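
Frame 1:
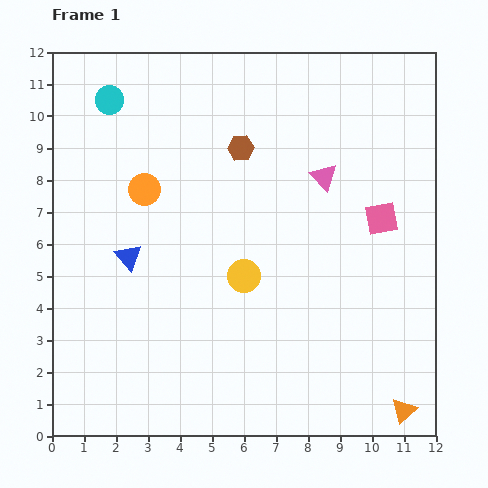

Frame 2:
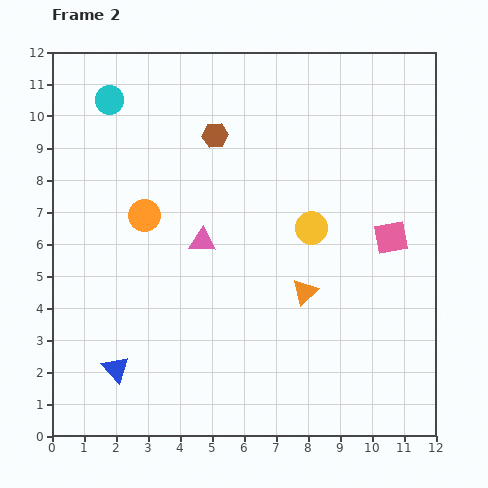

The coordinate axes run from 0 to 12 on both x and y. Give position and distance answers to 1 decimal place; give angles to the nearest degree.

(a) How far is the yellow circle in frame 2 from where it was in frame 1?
2.6

The yellow circle moved from (6.0, 5.0) to (8.1, 6.5), a distance of √(2.1² + 1.5²) ≈ 2.6.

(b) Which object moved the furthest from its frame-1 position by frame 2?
the orange triangle

(moved 4.8; next 4.3)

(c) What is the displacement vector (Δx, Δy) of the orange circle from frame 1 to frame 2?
(0.0, -0.8)

The orange circle was at (2.9, 7.7) in frame 1 and (2.9, 6.9) in frame 2.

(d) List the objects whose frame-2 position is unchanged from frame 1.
the cyan circle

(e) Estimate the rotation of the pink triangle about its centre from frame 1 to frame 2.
44° counter-clockwise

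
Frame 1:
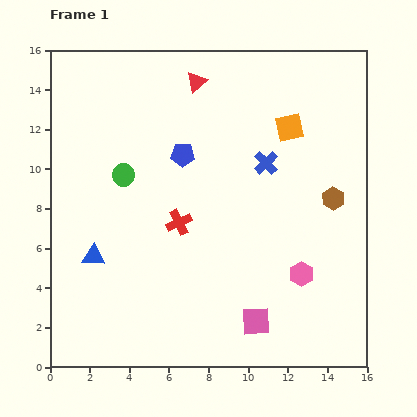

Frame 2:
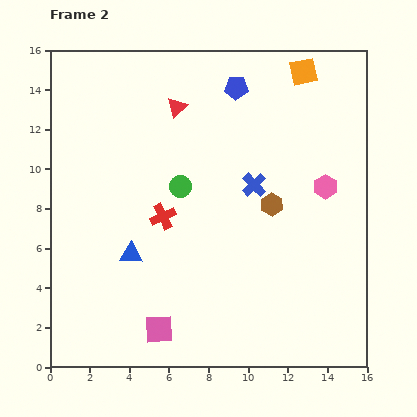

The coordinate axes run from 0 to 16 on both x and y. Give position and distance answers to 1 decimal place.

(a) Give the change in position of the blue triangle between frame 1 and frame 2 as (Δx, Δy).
(1.9, 0.1)

The blue triangle was at (2.2, 5.6) in frame 1 and (4.1, 5.7) in frame 2.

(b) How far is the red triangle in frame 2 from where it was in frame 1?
1.6

The red triangle moved from (7.4, 14.4) to (6.4, 13.1), a distance of √(1.0² + 1.3²) ≈ 1.6.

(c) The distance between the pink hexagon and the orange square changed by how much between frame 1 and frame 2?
-1.5

Distance in frame 1: 7.4. Distance in frame 2: 5.9.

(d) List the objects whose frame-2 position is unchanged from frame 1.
none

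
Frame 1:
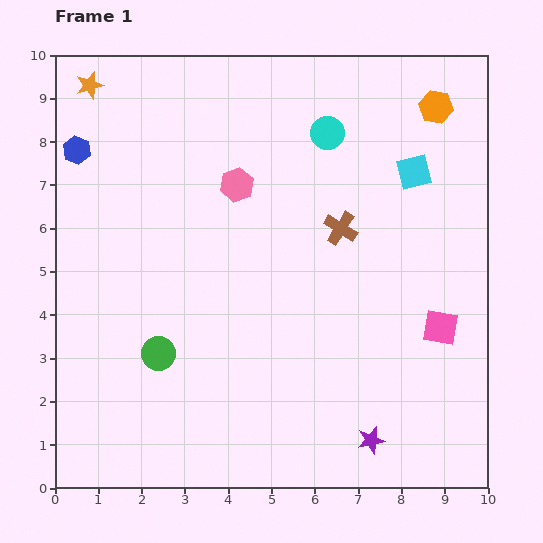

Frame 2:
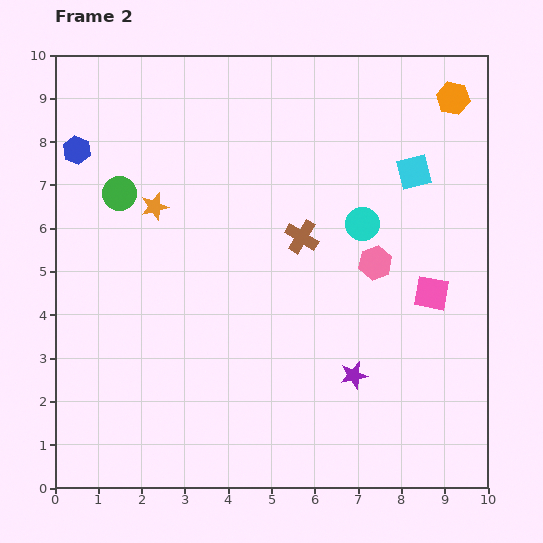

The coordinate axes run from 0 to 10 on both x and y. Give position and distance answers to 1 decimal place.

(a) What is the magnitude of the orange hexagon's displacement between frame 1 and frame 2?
0.4

The orange hexagon moved from (8.8, 8.8) to (9.2, 9.0), a distance of √(0.4² + 0.2²) ≈ 0.4.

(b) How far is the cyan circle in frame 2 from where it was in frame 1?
2.2

The cyan circle moved from (6.3, 8.2) to (7.1, 6.1), a distance of √(0.8² + 2.1²) ≈ 2.2.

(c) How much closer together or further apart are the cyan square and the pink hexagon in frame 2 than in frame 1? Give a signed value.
-1.8

Distance in frame 1: 4.1. Distance in frame 2: 2.3.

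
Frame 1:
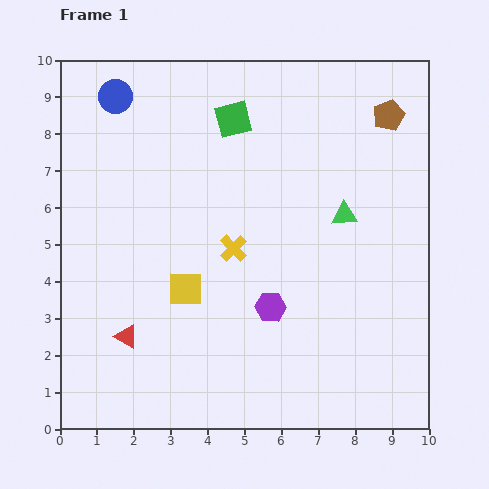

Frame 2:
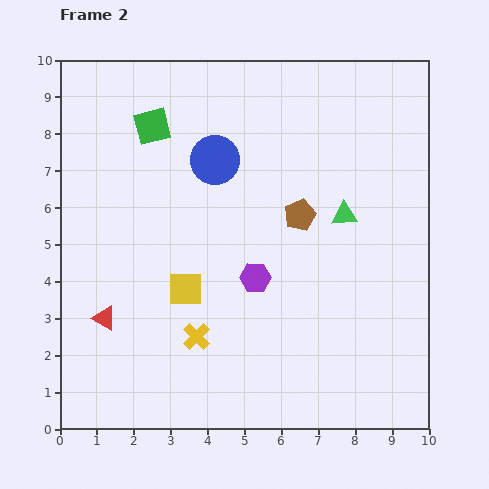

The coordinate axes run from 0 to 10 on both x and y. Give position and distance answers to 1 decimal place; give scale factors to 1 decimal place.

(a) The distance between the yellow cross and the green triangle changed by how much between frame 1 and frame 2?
+2.1

Distance in frame 1: 3.1. Distance in frame 2: 5.2.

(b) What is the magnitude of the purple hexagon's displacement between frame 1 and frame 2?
0.9

The purple hexagon moved from (5.7, 3.3) to (5.3, 4.1), a distance of √(0.4² + 0.8²) ≈ 0.9.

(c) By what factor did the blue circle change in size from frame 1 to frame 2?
1.4×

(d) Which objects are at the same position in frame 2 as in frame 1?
the green triangle, the yellow square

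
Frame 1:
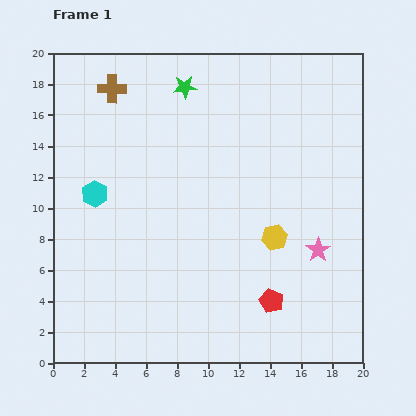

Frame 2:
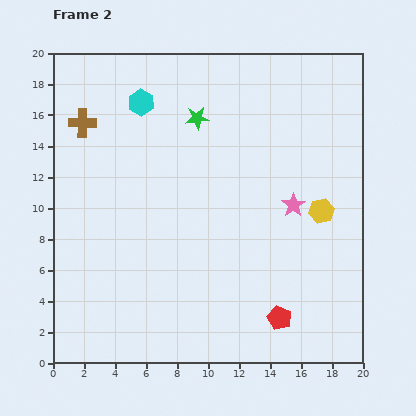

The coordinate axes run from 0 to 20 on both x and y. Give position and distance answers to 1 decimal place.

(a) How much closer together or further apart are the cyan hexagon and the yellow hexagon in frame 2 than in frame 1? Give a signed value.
+1.6

Distance in frame 1: 11.9. Distance in frame 2: 13.5.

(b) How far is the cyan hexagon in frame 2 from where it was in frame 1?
6.6

The cyan hexagon moved from (2.7, 10.9) to (5.7, 16.8), a distance of √(3.0² + 5.9²) ≈ 6.6.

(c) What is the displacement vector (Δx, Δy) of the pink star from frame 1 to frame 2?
(-1.6, 2.9)

The pink star was at (17.1, 7.3) in frame 1 and (15.5, 10.2) in frame 2.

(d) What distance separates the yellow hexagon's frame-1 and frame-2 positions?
3.4

The yellow hexagon moved from (14.3, 8.1) to (17.3, 9.8), a distance of √(3.0² + 1.7²) ≈ 3.4.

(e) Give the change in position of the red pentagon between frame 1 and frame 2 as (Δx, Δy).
(0.5, -1.1)

The red pentagon was at (14.1, 4.0) in frame 1 and (14.6, 2.9) in frame 2.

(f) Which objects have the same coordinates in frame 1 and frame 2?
none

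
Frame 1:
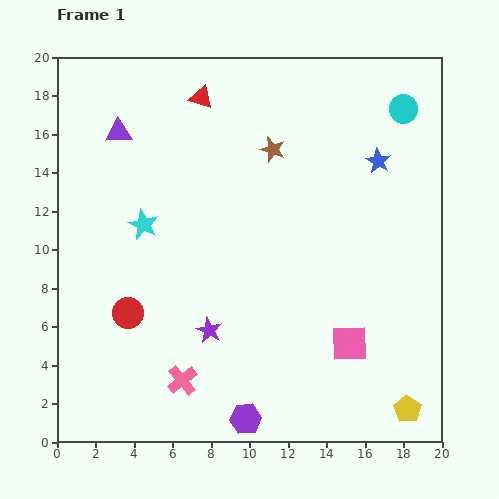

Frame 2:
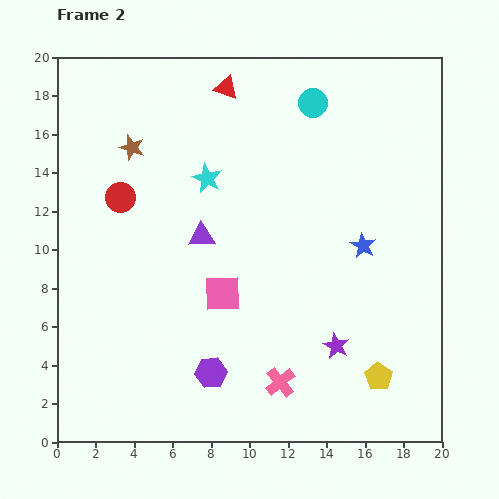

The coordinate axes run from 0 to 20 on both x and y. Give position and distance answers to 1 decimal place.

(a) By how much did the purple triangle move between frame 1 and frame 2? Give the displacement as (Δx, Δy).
(4.3, -5.4)

The purple triangle was at (3.2, 16.1) in frame 1 and (7.5, 10.7) in frame 2.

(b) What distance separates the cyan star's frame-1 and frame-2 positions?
4.1

The cyan star moved from (4.5, 11.3) to (7.8, 13.7), a distance of √(3.3² + 2.4²) ≈ 4.1.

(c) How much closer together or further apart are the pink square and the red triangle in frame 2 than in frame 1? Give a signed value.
-4.2

Distance in frame 1: 14.9. Distance in frame 2: 10.7.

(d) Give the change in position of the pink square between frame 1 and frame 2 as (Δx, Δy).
(-6.6, 2.6)

The pink square was at (15.2, 5.1) in frame 1 and (8.6, 7.7) in frame 2.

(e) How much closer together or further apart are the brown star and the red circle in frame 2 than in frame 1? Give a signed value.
-8.6

Distance in frame 1: 11.3. Distance in frame 2: 2.7.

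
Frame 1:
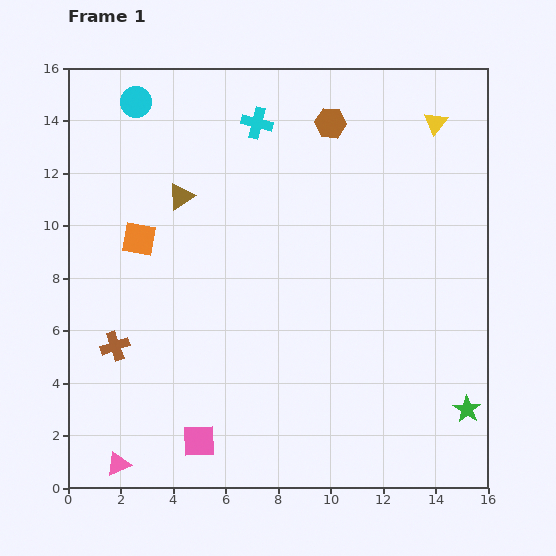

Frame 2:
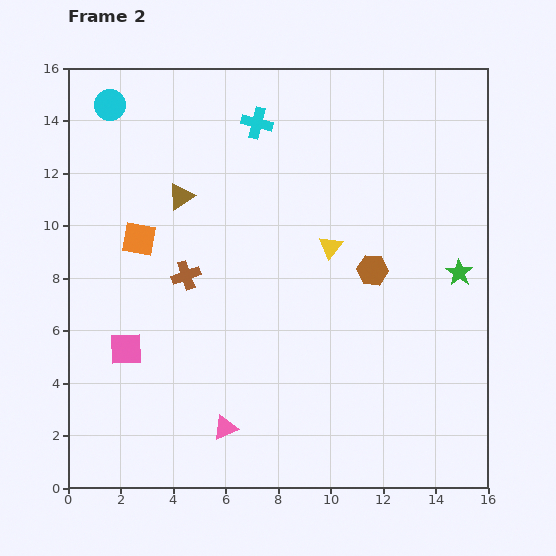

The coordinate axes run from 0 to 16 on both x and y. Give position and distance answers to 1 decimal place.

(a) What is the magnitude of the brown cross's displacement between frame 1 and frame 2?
3.8

The brown cross moved from (1.8, 5.4) to (4.5, 8.1), a distance of √(2.7² + 2.7²) ≈ 3.8.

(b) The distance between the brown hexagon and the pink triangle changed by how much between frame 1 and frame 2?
-7.1

Distance in frame 1: 15.3. Distance in frame 2: 8.2.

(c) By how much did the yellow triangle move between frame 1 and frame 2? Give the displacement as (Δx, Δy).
(-4.0, -4.7)

The yellow triangle was at (14.0, 13.9) in frame 1 and (10.0, 9.2) in frame 2.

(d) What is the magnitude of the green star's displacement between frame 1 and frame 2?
5.2

The green star moved from (15.2, 3.0) to (14.9, 8.2), a distance of √(0.3² + 5.2²) ≈ 5.2.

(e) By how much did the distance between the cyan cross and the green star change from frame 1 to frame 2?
-3.9

Distance in frame 1: 13.5. Distance in frame 2: 9.6.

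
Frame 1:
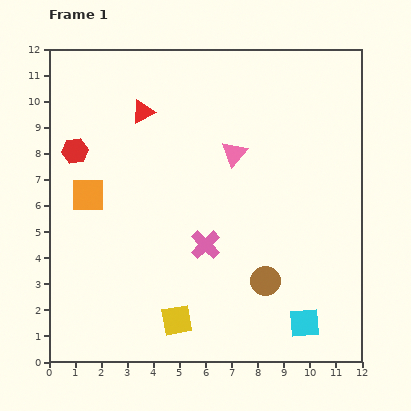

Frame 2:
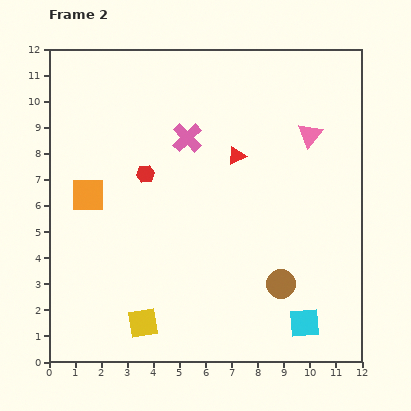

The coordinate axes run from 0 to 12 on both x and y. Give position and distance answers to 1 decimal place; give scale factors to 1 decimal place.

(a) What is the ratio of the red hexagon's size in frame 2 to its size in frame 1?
0.7×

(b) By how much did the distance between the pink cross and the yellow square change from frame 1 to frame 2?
+4.2

Distance in frame 1: 3.1. Distance in frame 2: 7.3.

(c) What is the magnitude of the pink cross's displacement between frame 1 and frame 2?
4.2

The pink cross moved from (6.0, 4.5) to (5.3, 8.6), a distance of √(0.7² + 4.1²) ≈ 4.2.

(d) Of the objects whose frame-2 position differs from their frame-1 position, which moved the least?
the brown circle

(moved 0.6)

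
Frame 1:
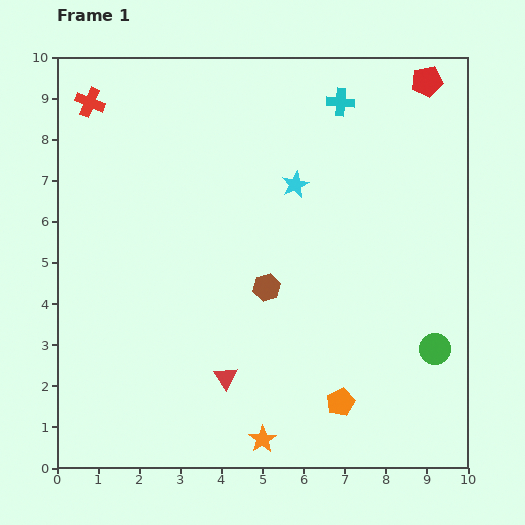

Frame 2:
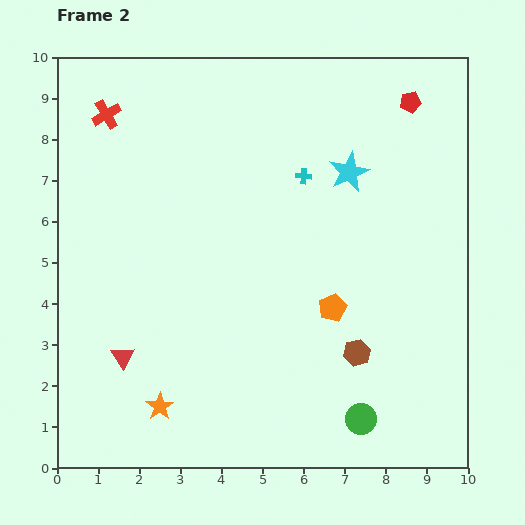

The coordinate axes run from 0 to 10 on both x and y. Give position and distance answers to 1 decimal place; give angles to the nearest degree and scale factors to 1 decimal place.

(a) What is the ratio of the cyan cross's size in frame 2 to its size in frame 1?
0.6×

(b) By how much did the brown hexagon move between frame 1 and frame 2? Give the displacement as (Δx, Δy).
(2.2, -1.6)

The brown hexagon was at (5.1, 4.4) in frame 1 and (7.3, 2.8) in frame 2.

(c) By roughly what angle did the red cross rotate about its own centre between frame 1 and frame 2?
37° clockwise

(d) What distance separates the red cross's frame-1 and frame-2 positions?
0.5

The red cross moved from (0.8, 8.9) to (1.2, 8.6), a distance of √(0.4² + 0.3²) ≈ 0.5.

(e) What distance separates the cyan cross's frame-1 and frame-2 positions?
2.0

The cyan cross moved from (6.9, 8.9) to (6.0, 7.1), a distance of √(0.9² + 1.8²) ≈ 2.0.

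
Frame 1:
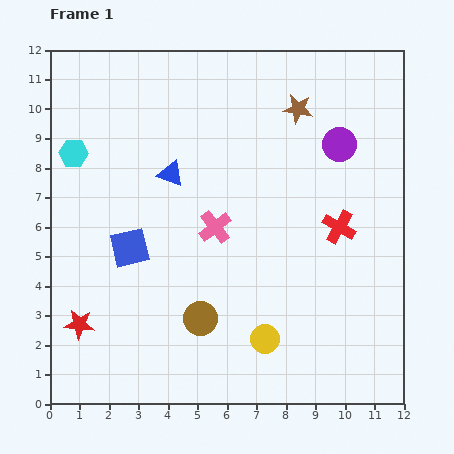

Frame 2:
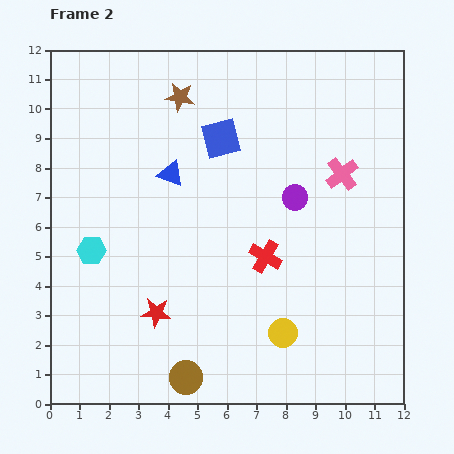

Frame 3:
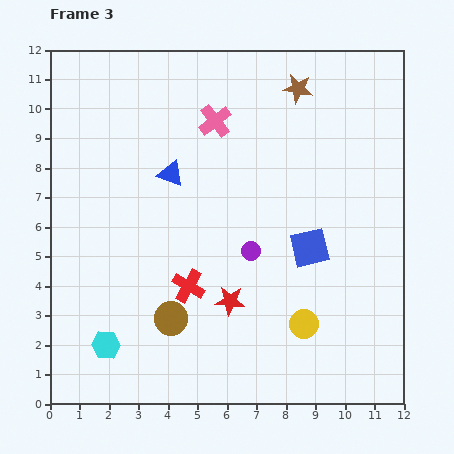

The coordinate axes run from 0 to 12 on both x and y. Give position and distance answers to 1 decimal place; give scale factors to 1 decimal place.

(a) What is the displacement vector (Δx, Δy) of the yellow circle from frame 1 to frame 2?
(0.6, 0.2)

The yellow circle was at (7.3, 2.2) in frame 1 and (7.9, 2.4) in frame 2.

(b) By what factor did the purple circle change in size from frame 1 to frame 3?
0.6×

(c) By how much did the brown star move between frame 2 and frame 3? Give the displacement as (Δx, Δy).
(4.0, 0.3)

The brown star was at (4.4, 10.4) in frame 2 and (8.4, 10.7) in frame 3.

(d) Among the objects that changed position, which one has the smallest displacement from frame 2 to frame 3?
the yellow circle

(moved 0.8)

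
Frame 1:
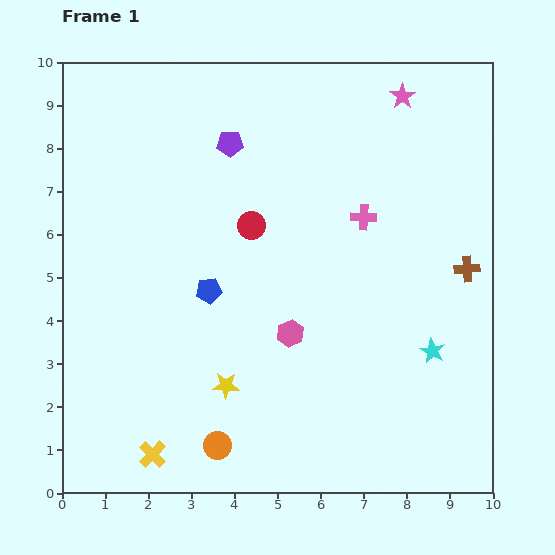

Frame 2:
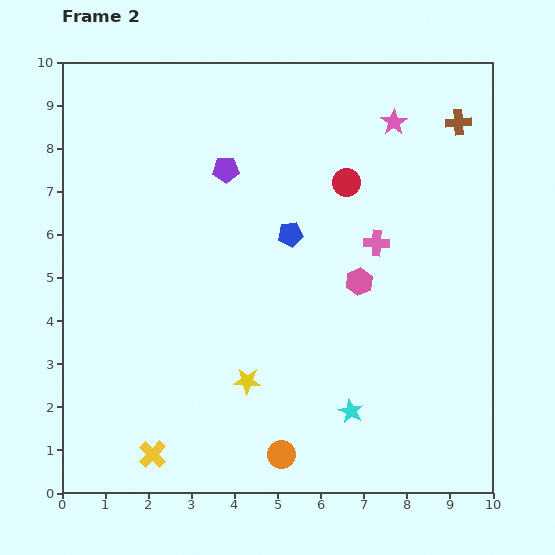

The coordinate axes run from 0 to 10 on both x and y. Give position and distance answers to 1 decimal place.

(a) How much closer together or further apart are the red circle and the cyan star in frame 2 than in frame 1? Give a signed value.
+0.2

Distance in frame 1: 5.1. Distance in frame 2: 5.3.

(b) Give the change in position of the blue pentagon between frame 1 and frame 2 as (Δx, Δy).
(1.9, 1.3)

The blue pentagon was at (3.4, 4.7) in frame 1 and (5.3, 6.0) in frame 2.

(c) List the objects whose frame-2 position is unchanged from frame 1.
the yellow cross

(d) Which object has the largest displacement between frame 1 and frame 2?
the brown cross

(moved 3.4; next 2.4)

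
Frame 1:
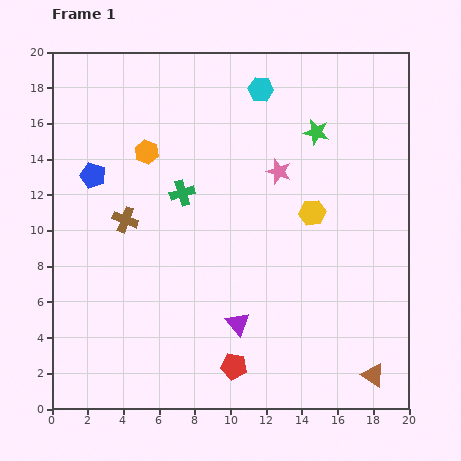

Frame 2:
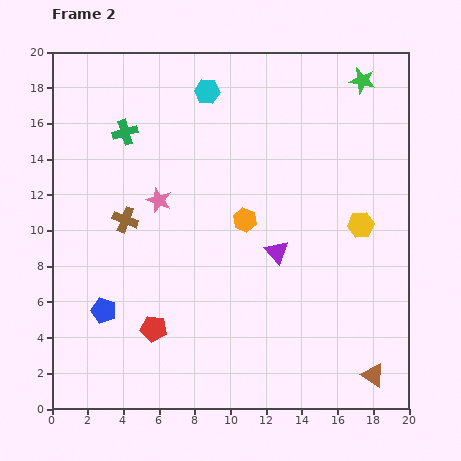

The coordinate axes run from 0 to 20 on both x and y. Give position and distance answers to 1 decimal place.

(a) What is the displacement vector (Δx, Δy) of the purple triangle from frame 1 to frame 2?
(2.2, 4.0)

The purple triangle was at (10.4, 4.8) in frame 1 and (12.6, 8.8) in frame 2.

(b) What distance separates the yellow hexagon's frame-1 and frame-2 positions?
2.8

The yellow hexagon moved from (14.6, 11.0) to (17.3, 10.3), a distance of √(2.7² + 0.7²) ≈ 2.8.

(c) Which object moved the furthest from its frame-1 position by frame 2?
the blue pentagon

(moved 7.6; next 6.9)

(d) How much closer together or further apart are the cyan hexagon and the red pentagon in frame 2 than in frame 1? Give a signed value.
-2.0

Distance in frame 1: 15.6. Distance in frame 2: 13.6.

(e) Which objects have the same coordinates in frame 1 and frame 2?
the brown cross, the brown triangle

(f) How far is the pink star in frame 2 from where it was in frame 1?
6.9

The pink star moved from (12.7, 13.3) to (6.0, 11.7), a distance of √(6.7² + 1.6²) ≈ 6.9.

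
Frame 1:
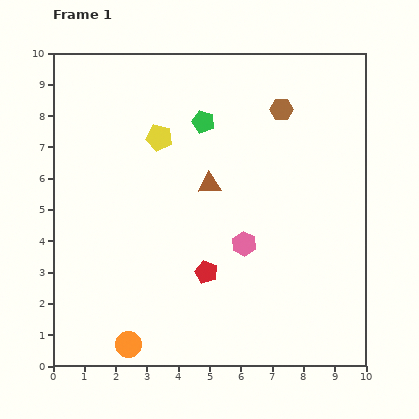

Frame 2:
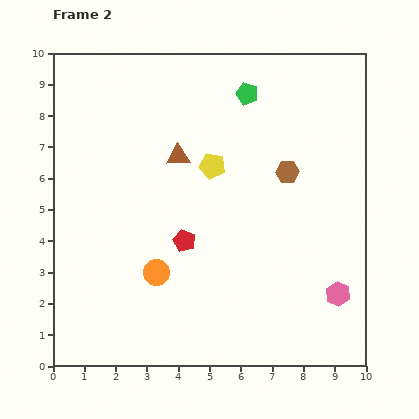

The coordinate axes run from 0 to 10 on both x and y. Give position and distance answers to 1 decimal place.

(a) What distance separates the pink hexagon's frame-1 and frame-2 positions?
3.4

The pink hexagon moved from (6.1, 3.9) to (9.1, 2.3), a distance of √(3.0² + 1.6²) ≈ 3.4.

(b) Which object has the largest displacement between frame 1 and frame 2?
the pink hexagon

(moved 3.4; next 2.5)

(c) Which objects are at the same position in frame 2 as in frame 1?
none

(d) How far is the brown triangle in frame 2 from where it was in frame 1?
1.3

The brown triangle moved from (5.0, 5.8) to (4.0, 6.7), a distance of √(1.0² + 0.9²) ≈ 1.3.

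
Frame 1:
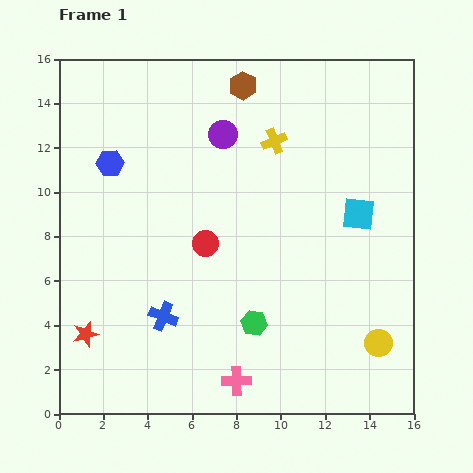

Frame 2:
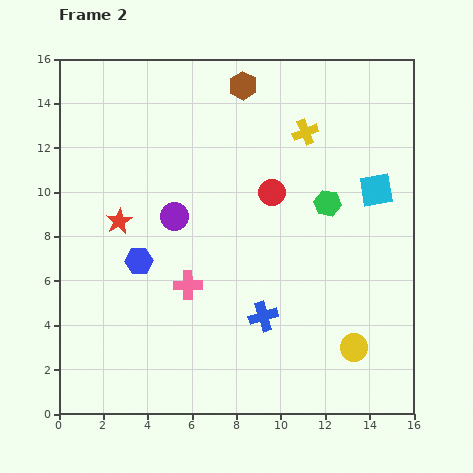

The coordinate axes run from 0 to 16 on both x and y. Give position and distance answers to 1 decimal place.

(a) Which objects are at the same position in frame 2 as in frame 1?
the brown hexagon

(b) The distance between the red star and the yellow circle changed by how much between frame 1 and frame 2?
-1.2

Distance in frame 1: 13.2. Distance in frame 2: 12.0.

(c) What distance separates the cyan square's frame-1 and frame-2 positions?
1.4

The cyan square moved from (13.5, 9.0) to (14.3, 10.1), a distance of √(0.8² + 1.1²) ≈ 1.4.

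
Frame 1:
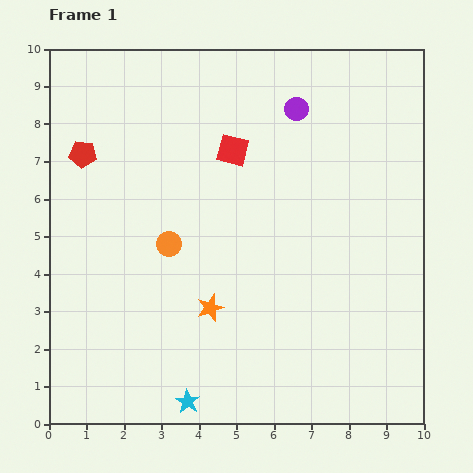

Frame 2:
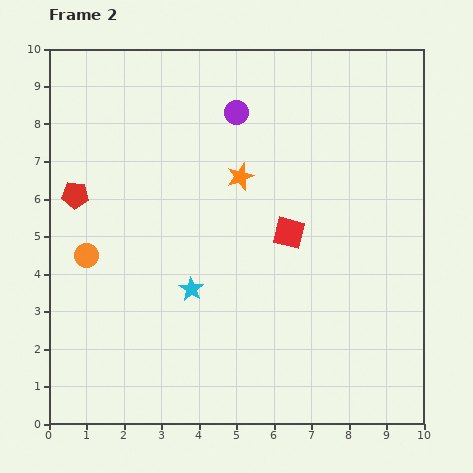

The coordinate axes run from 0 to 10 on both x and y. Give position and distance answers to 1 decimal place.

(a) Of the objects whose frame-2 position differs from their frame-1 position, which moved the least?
the red pentagon

(moved 1.1)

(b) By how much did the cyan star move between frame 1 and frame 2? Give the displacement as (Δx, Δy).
(0.1, 3.0)

The cyan star was at (3.7, 0.6) in frame 1 and (3.8, 3.6) in frame 2.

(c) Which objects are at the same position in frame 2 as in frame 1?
none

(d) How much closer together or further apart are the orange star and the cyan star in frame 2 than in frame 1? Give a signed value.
+0.7

Distance in frame 1: 2.6. Distance in frame 2: 3.3.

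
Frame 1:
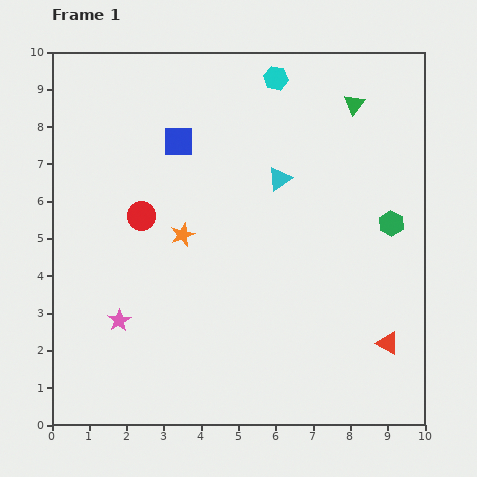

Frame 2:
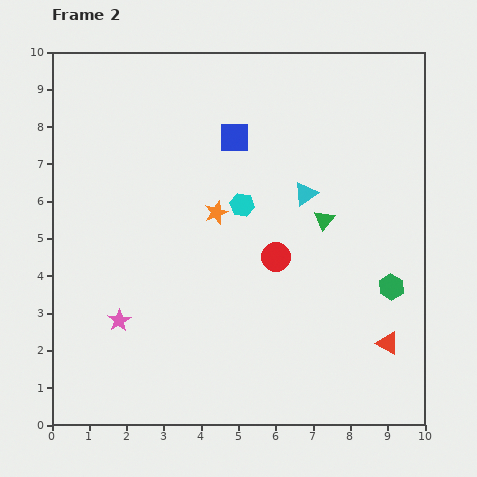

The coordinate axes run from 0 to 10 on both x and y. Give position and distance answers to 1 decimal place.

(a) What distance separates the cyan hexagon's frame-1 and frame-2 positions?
3.5

The cyan hexagon moved from (6.0, 9.3) to (5.1, 5.9), a distance of √(0.9² + 3.4²) ≈ 3.5.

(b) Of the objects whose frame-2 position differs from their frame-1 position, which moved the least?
the cyan triangle

(moved 0.8)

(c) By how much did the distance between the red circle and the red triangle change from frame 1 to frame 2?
-3.6

Distance in frame 1: 7.4. Distance in frame 2: 3.8.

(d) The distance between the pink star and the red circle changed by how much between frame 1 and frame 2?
+1.6

Distance in frame 1: 2.9. Distance in frame 2: 4.5.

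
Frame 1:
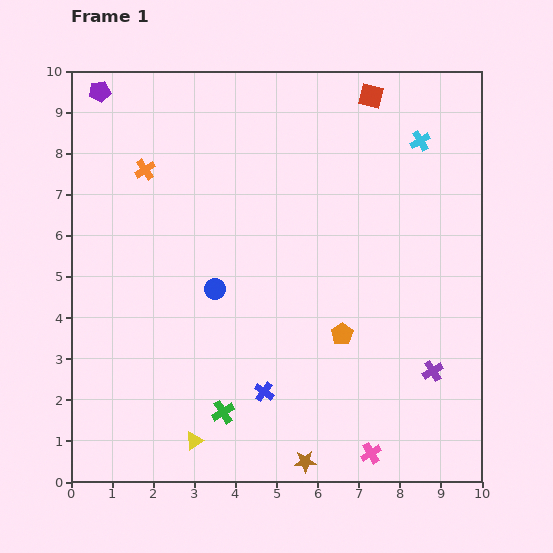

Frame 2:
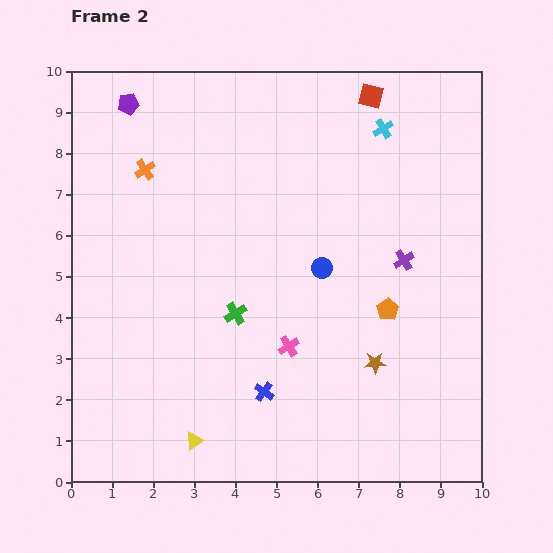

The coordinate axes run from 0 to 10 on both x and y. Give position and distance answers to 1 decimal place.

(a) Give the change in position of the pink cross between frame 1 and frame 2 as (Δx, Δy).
(-2.0, 2.6)

The pink cross was at (7.3, 0.7) in frame 1 and (5.3, 3.3) in frame 2.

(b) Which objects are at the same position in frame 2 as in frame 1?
the yellow triangle, the orange cross, the blue cross, the red square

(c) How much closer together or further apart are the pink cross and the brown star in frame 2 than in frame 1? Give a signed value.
+0.5

Distance in frame 1: 1.6. Distance in frame 2: 2.1.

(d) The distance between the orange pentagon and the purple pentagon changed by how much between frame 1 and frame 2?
-0.3

Distance in frame 1: 8.3. Distance in frame 2: 8.0.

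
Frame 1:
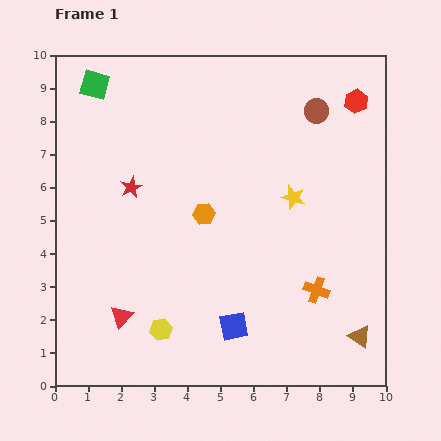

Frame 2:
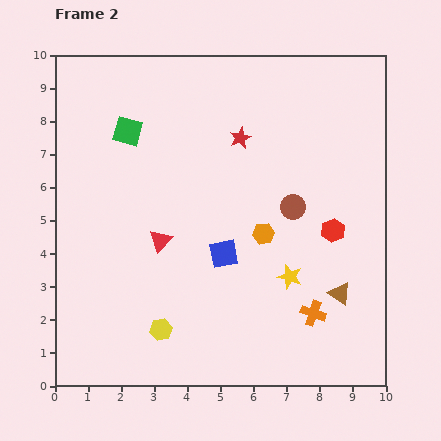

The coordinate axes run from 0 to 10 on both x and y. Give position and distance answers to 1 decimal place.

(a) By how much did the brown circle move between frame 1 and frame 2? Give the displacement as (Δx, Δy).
(-0.7, -2.9)

The brown circle was at (7.9, 8.3) in frame 1 and (7.2, 5.4) in frame 2.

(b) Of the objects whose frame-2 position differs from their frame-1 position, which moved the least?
the orange cross

(moved 0.7)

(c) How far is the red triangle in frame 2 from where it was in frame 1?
2.6

The red triangle moved from (2.0, 2.1) to (3.2, 4.4), a distance of √(1.2² + 2.3²) ≈ 2.6.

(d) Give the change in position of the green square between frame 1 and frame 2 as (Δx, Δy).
(1.0, -1.4)

The green square was at (1.2, 9.1) in frame 1 and (2.2, 7.7) in frame 2.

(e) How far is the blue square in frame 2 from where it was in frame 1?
2.2

The blue square moved from (5.4, 1.8) to (5.1, 4.0), a distance of √(0.3² + 2.2²) ≈ 2.2.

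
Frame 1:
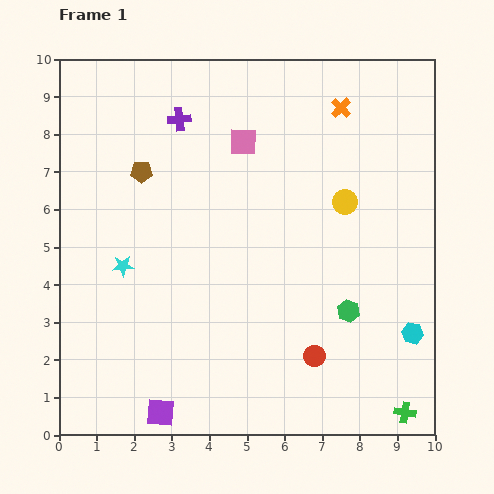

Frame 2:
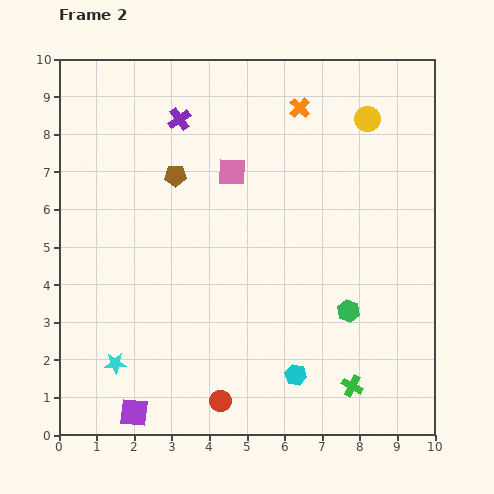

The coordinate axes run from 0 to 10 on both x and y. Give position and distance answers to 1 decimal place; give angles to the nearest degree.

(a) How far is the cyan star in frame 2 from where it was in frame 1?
2.6

The cyan star moved from (1.7, 4.5) to (1.5, 1.9), a distance of √(0.2² + 2.6²) ≈ 2.6.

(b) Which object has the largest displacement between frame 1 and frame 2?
the cyan hexagon

(moved 3.3; next 2.8)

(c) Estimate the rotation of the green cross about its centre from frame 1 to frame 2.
18° clockwise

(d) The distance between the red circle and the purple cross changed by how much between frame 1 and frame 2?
+0.3

Distance in frame 1: 7.3. Distance in frame 2: 7.6.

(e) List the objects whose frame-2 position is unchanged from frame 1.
the purple cross, the green hexagon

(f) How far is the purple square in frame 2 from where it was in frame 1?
0.7

The purple square moved from (2.7, 0.6) to (2.0, 0.6), a distance of √(0.7² + 0.0²) ≈ 0.7.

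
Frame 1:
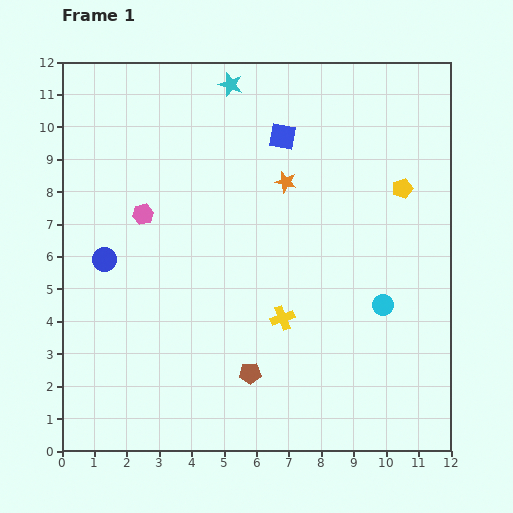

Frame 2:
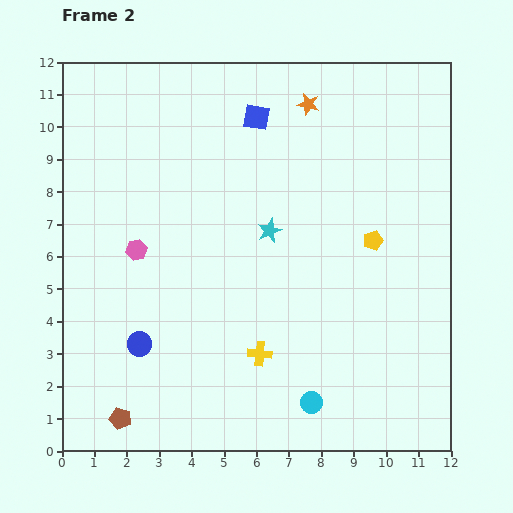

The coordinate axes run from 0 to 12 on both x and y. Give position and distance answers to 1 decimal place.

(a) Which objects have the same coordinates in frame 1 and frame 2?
none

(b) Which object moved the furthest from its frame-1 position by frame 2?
the cyan star

(moved 4.7; next 4.2)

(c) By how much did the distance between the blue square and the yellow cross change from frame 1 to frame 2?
+1.7

Distance in frame 1: 5.6. Distance in frame 2: 7.3.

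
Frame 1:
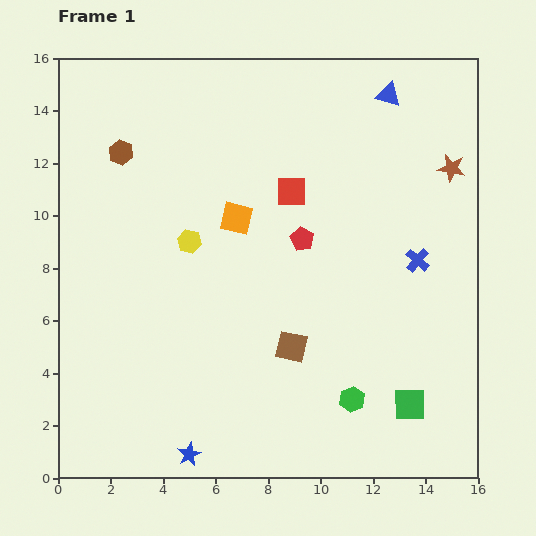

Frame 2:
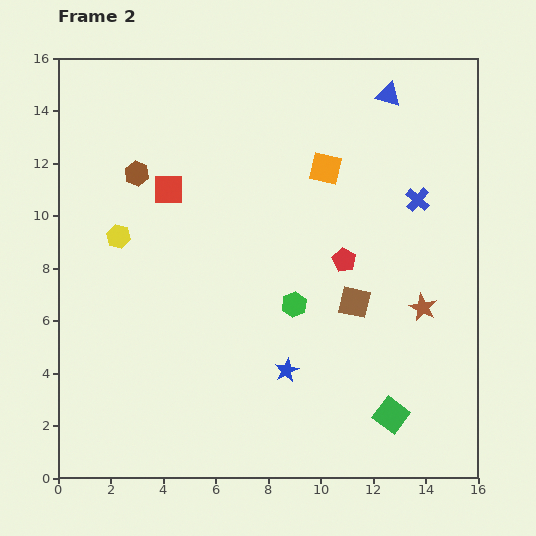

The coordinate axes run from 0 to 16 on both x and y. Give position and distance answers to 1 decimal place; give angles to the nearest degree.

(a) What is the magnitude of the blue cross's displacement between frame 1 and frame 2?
2.3

The blue cross moved from (13.7, 8.3) to (13.7, 10.6), a distance of √(0.0² + 2.3²) ≈ 2.3.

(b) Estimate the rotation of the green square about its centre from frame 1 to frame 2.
38° clockwise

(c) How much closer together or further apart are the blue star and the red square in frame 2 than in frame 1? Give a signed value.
-2.5

Distance in frame 1: 10.7. Distance in frame 2: 8.2.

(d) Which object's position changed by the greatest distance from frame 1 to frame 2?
the brown star

(moved 5.4; next 4.9)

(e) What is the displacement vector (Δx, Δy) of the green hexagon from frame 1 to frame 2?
(-2.2, 3.6)

The green hexagon was at (11.2, 3.0) in frame 1 and (9.0, 6.6) in frame 2.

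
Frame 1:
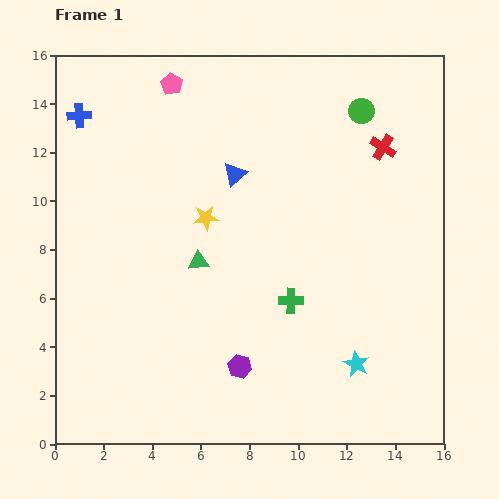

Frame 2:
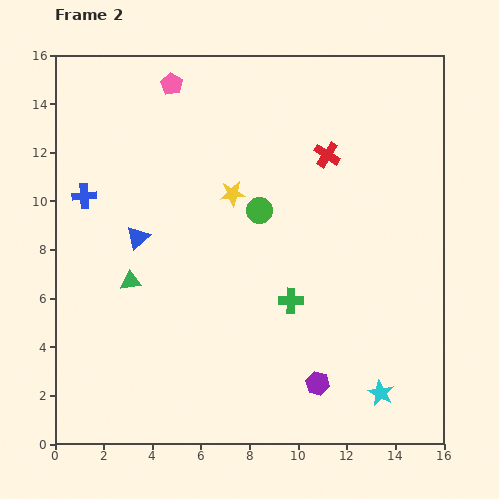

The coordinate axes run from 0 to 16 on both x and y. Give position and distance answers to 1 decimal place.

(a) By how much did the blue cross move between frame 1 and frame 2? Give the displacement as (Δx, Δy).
(0.2, -3.3)

The blue cross was at (1.0, 13.5) in frame 1 and (1.2, 10.2) in frame 2.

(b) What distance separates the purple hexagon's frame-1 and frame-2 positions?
3.3

The purple hexagon moved from (7.6, 3.2) to (10.8, 2.5), a distance of √(3.2² + 0.7²) ≈ 3.3.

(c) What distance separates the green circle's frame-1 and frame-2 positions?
5.9

The green circle moved from (12.6, 13.7) to (8.4, 9.6), a distance of √(4.2² + 4.1²) ≈ 5.9.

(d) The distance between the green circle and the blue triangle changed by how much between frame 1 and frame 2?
-0.7

Distance in frame 1: 5.8. Distance in frame 2: 5.1.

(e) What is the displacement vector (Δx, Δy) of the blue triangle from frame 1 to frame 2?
(-4.0, -2.6)

The blue triangle was at (7.4, 11.1) in frame 1 and (3.4, 8.5) in frame 2.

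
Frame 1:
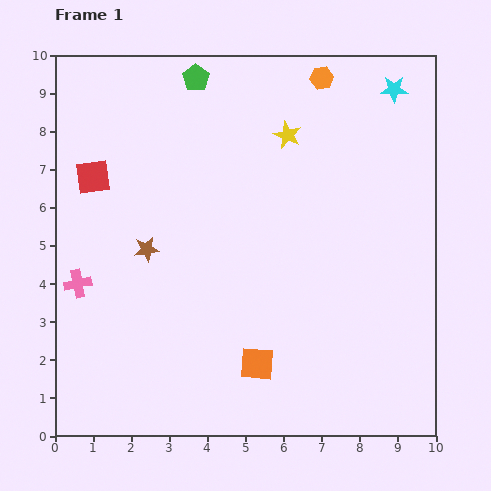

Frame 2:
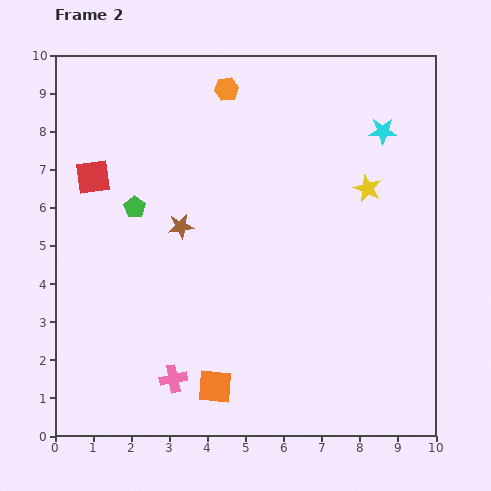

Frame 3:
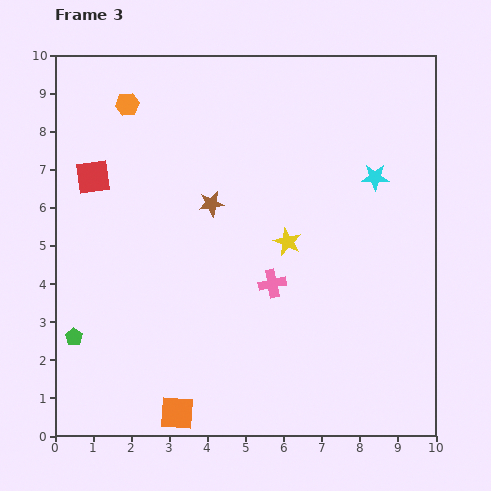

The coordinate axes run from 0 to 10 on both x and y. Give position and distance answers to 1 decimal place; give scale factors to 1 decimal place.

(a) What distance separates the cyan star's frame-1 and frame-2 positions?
1.1

The cyan star moved from (8.9, 9.1) to (8.6, 8.0), a distance of √(0.3² + 1.1²) ≈ 1.1.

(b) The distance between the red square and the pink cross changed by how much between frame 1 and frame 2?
+2.9

Distance in frame 1: 2.8. Distance in frame 2: 5.7.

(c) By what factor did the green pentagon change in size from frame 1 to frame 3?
0.7×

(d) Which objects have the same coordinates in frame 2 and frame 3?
the red square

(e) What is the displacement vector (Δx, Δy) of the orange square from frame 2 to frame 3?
(-1.0, -0.7)

The orange square was at (4.2, 1.3) in frame 2 and (3.2, 0.6) in frame 3.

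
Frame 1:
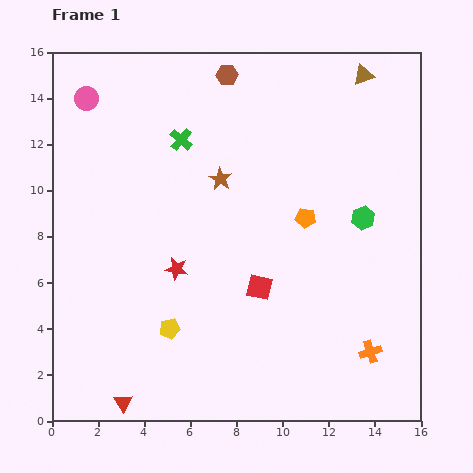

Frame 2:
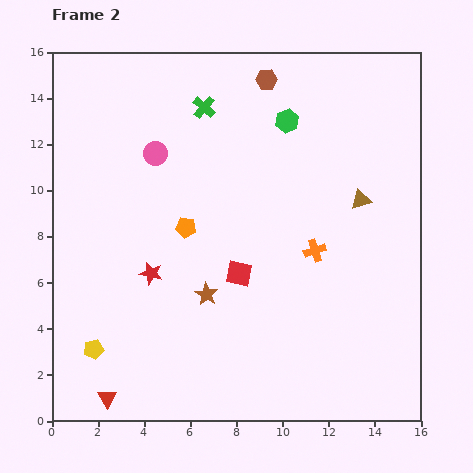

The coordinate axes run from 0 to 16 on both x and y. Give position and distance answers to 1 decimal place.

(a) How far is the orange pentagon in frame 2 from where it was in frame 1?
5.2

The orange pentagon moved from (11.0, 8.8) to (5.8, 8.4), a distance of √(5.2² + 0.4²) ≈ 5.2.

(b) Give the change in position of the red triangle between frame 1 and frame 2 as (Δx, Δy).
(-0.7, 0.2)

The red triangle was at (3.1, 0.8) in frame 1 and (2.4, 1.0) in frame 2.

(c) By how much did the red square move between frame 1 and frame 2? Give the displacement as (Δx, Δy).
(-0.9, 0.6)

The red square was at (9.0, 5.8) in frame 1 and (8.1, 6.4) in frame 2.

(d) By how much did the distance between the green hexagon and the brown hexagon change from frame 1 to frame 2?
-6.6

Distance in frame 1: 8.6. Distance in frame 2: 2.0.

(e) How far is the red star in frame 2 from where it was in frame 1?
1.1

The red star moved from (5.4, 6.6) to (4.3, 6.4), a distance of √(1.1² + 0.2²) ≈ 1.1.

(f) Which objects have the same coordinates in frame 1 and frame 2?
none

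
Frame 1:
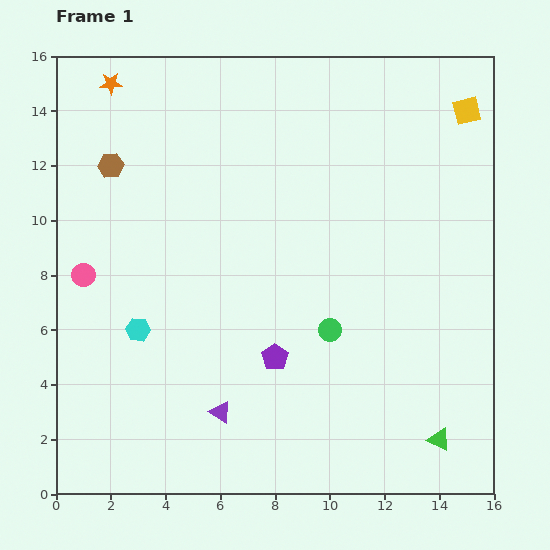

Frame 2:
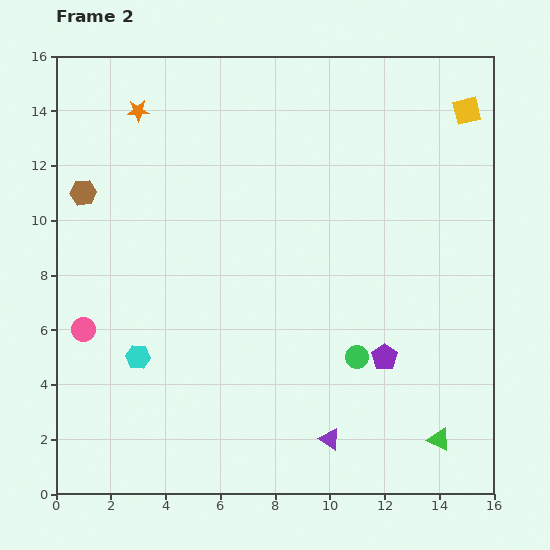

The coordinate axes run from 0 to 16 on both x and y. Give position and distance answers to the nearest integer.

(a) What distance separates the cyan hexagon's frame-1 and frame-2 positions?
1

The cyan hexagon moved from (3, 6) to (3, 5), a distance of √(0² + 1²) ≈ 1.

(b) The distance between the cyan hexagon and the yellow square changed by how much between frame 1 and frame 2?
+1

Distance in frame 1: 14. Distance in frame 2: 15.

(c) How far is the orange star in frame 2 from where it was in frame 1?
1

The orange star moved from (2, 15) to (3, 14), a distance of √(1² + 1²) ≈ 1.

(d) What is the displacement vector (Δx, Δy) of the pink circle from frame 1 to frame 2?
(0, -2)

The pink circle was at (1, 8) in frame 1 and (1, 6) in frame 2.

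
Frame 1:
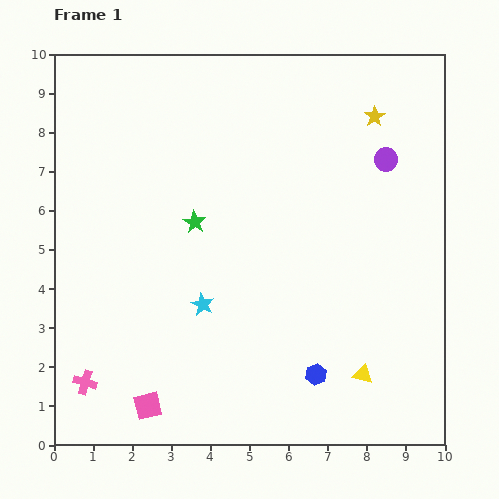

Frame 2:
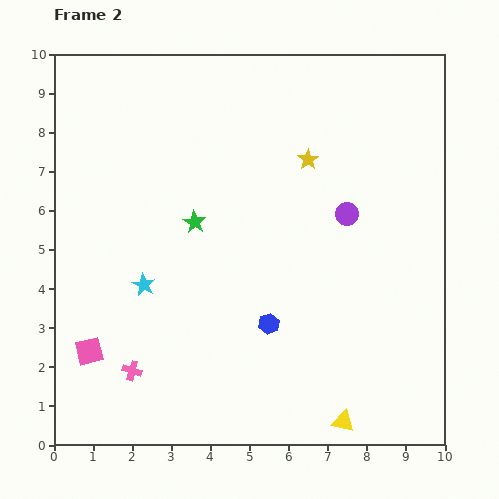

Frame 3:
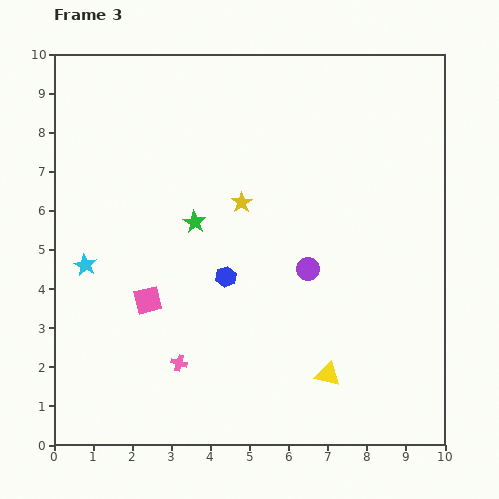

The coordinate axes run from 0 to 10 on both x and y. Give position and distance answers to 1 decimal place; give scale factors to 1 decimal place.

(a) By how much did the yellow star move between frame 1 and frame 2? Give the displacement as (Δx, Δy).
(-1.7, -1.1)

The yellow star was at (8.2, 8.4) in frame 1 and (6.5, 7.3) in frame 2.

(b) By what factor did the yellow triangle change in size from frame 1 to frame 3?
1.3×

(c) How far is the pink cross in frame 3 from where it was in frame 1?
2.5

The pink cross moved from (0.8, 1.6) to (3.2, 2.1), a distance of √(2.4² + 0.5²) ≈ 2.5.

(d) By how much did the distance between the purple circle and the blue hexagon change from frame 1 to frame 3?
-3.7

Distance in frame 1: 5.8. Distance in frame 3: 2.1.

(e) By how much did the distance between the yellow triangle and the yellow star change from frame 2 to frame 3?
-1.9

Distance in frame 2: 6.8. Distance in frame 3: 4.9.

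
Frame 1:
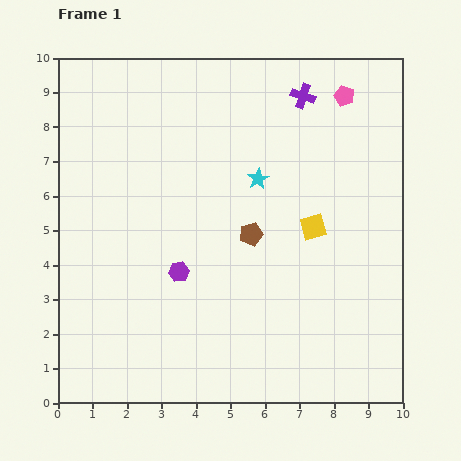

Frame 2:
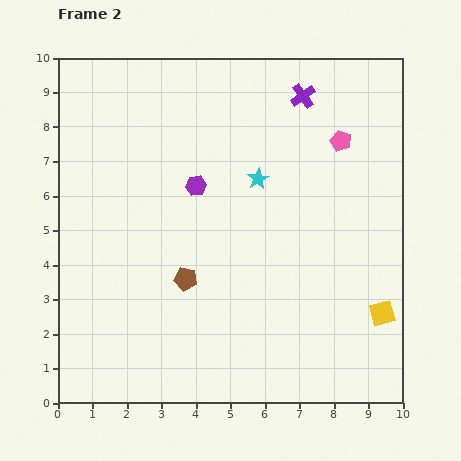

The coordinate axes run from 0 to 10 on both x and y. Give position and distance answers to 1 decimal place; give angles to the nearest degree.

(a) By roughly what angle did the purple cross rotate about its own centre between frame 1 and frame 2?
36° clockwise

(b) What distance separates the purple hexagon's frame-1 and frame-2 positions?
2.5

The purple hexagon moved from (3.5, 3.8) to (4.0, 6.3), a distance of √(0.5² + 2.5²) ≈ 2.5.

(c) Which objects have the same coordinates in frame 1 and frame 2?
the purple cross, the cyan star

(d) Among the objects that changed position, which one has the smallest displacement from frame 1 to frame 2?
the pink pentagon

(moved 1.3)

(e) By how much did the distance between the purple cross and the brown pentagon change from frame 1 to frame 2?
+2.0

Distance in frame 1: 4.3. Distance in frame 2: 6.3.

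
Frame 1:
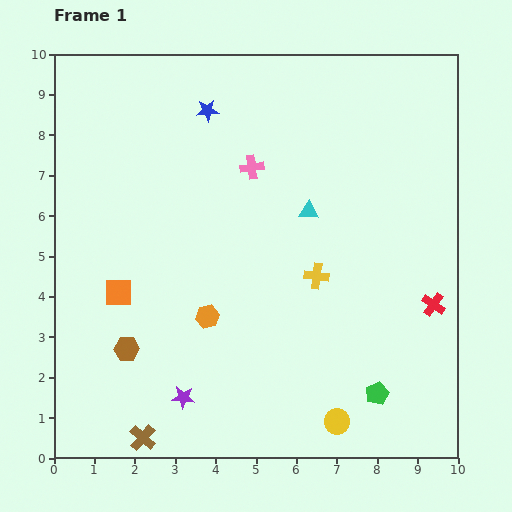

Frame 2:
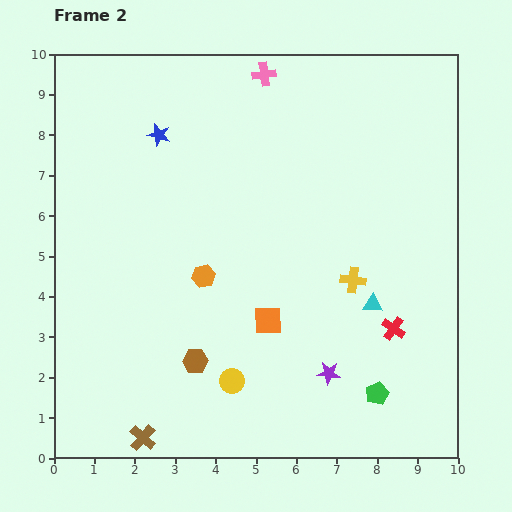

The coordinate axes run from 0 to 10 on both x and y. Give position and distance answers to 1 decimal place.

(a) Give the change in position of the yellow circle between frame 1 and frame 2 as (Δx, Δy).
(-2.6, 1.0)

The yellow circle was at (7.0, 0.9) in frame 1 and (4.4, 1.9) in frame 2.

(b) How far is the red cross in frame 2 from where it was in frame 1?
1.2

The red cross moved from (9.4, 3.8) to (8.4, 3.2), a distance of √(1.0² + 0.6²) ≈ 1.2.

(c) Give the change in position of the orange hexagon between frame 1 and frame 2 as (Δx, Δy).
(-0.1, 1.0)

The orange hexagon was at (3.8, 3.5) in frame 1 and (3.7, 4.5) in frame 2.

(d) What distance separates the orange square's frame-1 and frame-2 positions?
3.8

The orange square moved from (1.6, 4.1) to (5.3, 3.4), a distance of √(3.7² + 0.7²) ≈ 3.8.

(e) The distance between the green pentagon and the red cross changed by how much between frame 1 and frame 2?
-1.0

Distance in frame 1: 2.6. Distance in frame 2: 1.6.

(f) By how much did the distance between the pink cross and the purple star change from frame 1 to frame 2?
+1.7

Distance in frame 1: 5.9. Distance in frame 2: 7.6.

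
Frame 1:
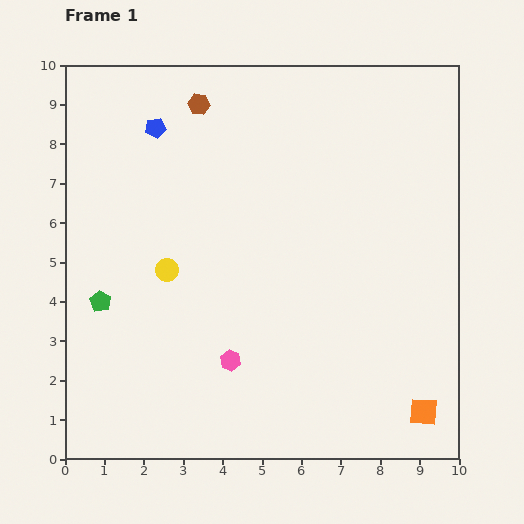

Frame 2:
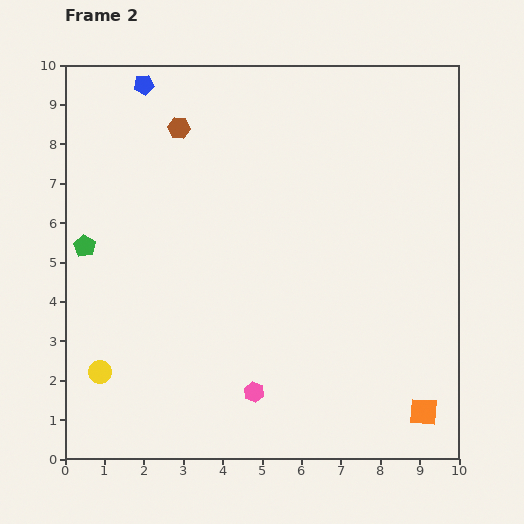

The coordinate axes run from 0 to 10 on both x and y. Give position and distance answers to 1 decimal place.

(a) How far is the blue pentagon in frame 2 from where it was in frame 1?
1.1

The blue pentagon moved from (2.3, 8.4) to (2.0, 9.5), a distance of √(0.3² + 1.1²) ≈ 1.1.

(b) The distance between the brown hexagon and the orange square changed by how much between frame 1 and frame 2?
-0.2

Distance in frame 1: 9.7. Distance in frame 2: 9.5.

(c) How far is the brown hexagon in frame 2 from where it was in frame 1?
0.8

The brown hexagon moved from (3.4, 9.0) to (2.9, 8.4), a distance of √(0.5² + 0.6²) ≈ 0.8.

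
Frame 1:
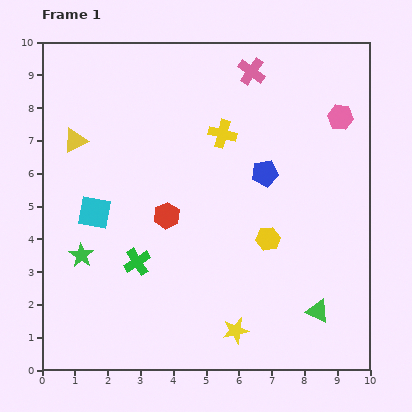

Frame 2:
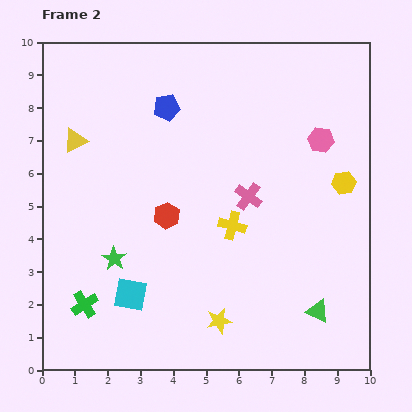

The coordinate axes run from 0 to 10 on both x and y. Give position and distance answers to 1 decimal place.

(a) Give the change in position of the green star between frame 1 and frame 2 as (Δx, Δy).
(1.0, -0.1)

The green star was at (1.2, 3.5) in frame 1 and (2.2, 3.4) in frame 2.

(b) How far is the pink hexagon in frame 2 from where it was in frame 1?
0.9

The pink hexagon moved from (9.1, 7.7) to (8.5, 7.0), a distance of √(0.6² + 0.7²) ≈ 0.9.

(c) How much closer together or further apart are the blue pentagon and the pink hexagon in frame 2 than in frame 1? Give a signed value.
+1.9

Distance in frame 1: 2.9. Distance in frame 2: 4.8.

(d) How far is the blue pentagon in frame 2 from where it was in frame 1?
3.6

The blue pentagon moved from (6.8, 6.0) to (3.8, 8.0), a distance of √(3.0² + 2.0²) ≈ 3.6.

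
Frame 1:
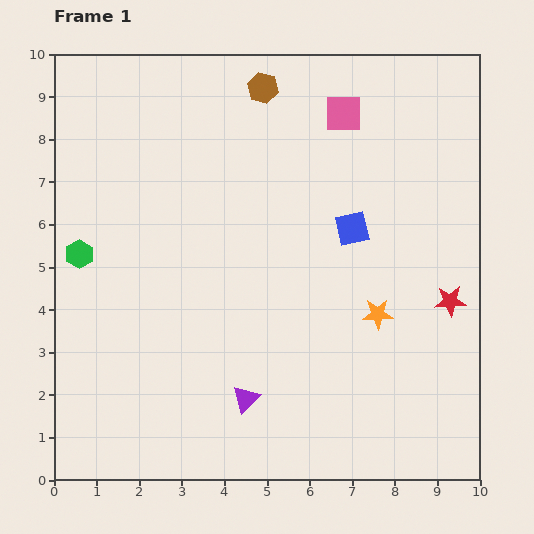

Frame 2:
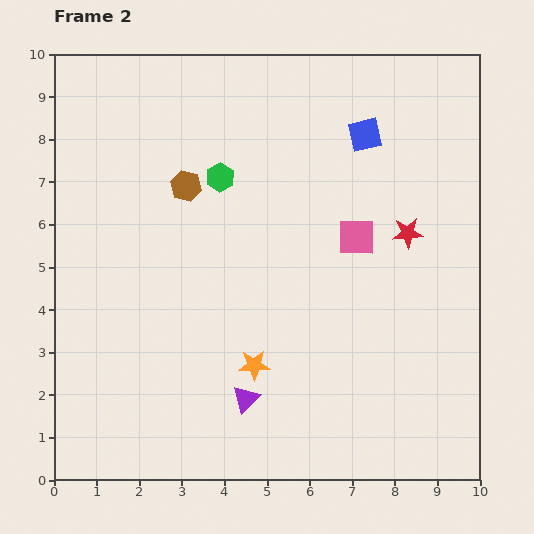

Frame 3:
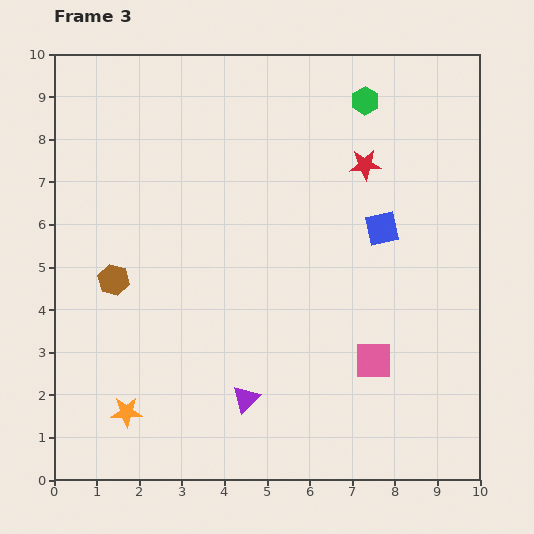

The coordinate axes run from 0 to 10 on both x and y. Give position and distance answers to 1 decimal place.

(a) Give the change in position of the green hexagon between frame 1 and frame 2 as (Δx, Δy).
(3.3, 1.8)

The green hexagon was at (0.6, 5.3) in frame 1 and (3.9, 7.1) in frame 2.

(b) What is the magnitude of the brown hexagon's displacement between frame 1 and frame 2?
2.9

The brown hexagon moved from (4.9, 9.2) to (3.1, 6.9), a distance of √(1.8² + 2.3²) ≈ 2.9.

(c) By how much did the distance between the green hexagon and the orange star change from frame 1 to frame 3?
+2.1

Distance in frame 1: 7.1. Distance in frame 3: 9.2.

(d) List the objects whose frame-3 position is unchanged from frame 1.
the purple triangle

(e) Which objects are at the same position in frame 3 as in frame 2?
the purple triangle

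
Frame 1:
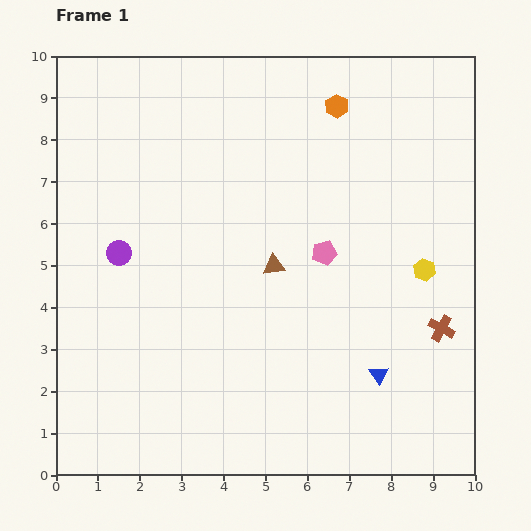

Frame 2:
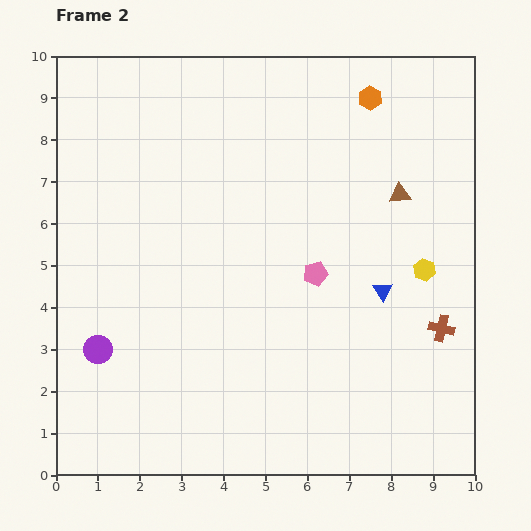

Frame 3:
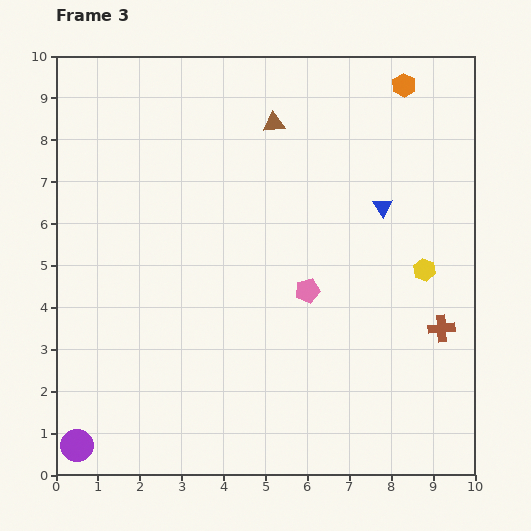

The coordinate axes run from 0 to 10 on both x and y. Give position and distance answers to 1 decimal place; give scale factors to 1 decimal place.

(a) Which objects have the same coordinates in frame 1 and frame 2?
the brown cross, the yellow hexagon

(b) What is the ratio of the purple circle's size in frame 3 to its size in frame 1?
1.3×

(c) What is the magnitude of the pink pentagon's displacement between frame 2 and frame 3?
0.4

The pink pentagon moved from (6.2, 4.8) to (6.0, 4.4), a distance of √(0.2² + 0.4²) ≈ 0.4.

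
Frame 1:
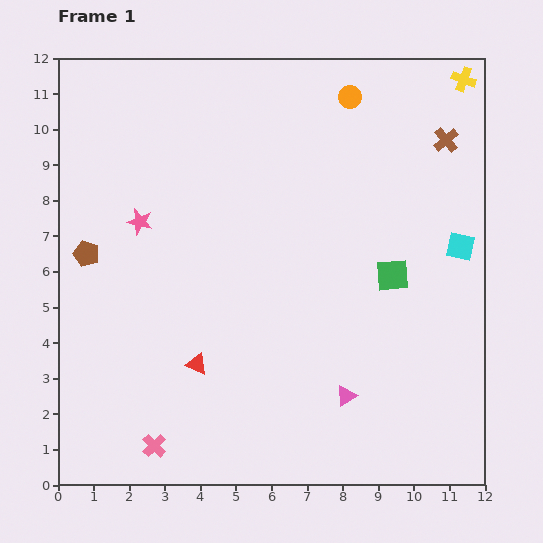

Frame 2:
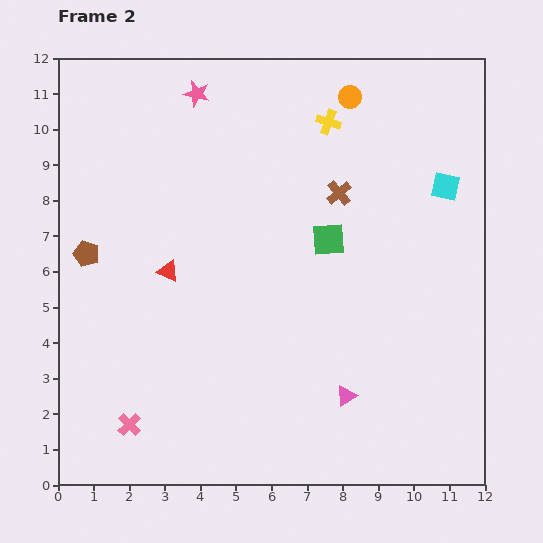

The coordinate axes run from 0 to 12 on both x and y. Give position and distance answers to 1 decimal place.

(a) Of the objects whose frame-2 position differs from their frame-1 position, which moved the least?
the pink cross

(moved 0.9)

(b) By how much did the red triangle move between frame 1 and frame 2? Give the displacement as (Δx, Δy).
(-0.8, 2.6)

The red triangle was at (3.9, 3.4) in frame 1 and (3.1, 6.0) in frame 2.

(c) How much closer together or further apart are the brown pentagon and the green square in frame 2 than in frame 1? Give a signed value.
-1.8

Distance in frame 1: 8.6. Distance in frame 2: 6.8.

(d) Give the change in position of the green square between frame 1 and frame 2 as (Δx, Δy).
(-1.8, 1.0)

The green square was at (9.4, 5.9) in frame 1 and (7.6, 6.9) in frame 2.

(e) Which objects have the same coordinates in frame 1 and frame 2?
the pink triangle, the orange circle, the brown pentagon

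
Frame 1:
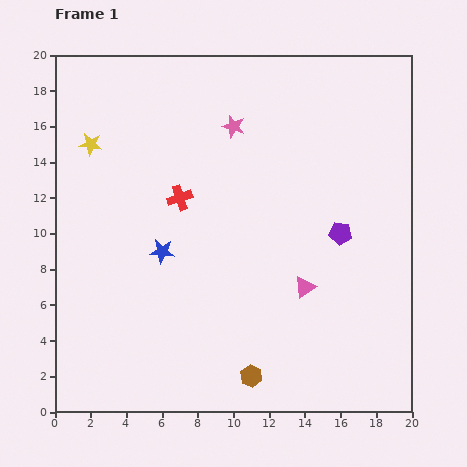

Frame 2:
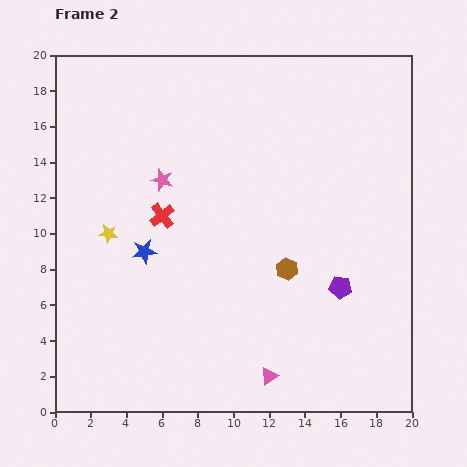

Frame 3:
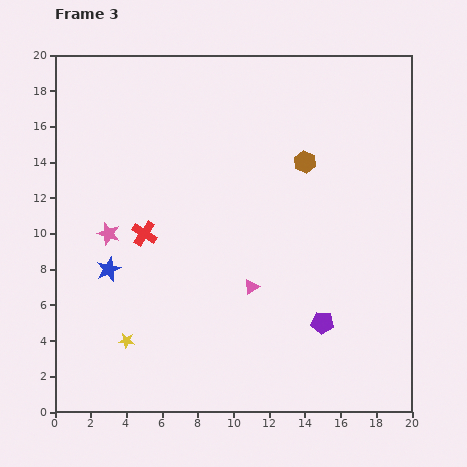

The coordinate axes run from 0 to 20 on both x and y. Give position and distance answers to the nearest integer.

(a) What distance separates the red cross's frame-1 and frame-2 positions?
1

The red cross moved from (7, 12) to (6, 11), a distance of √(1² + 1²) ≈ 1.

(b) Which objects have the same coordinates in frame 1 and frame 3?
none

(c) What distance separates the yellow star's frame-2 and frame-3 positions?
6

The yellow star moved from (3, 10) to (4, 4), a distance of √(1² + 6²) ≈ 6.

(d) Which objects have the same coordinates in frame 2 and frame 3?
none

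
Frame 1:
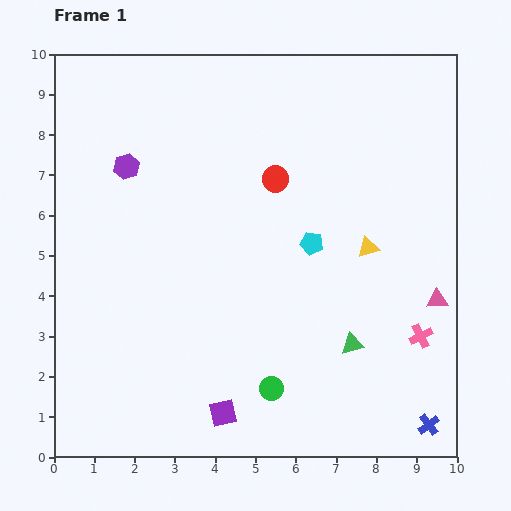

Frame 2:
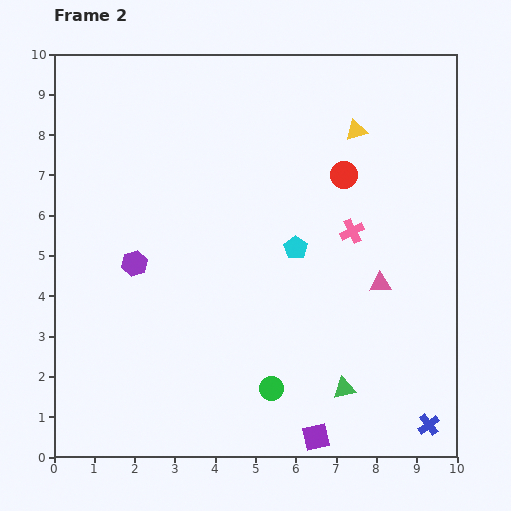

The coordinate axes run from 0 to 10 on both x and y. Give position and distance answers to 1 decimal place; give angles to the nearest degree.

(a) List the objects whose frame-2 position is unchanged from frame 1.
the green circle, the blue cross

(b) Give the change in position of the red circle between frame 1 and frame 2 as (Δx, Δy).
(1.7, 0.1)

The red circle was at (5.5, 6.9) in frame 1 and (7.2, 7.0) in frame 2.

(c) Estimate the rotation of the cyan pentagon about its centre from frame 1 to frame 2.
23° clockwise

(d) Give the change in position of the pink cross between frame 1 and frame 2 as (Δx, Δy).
(-1.7, 2.6)

The pink cross was at (9.1, 3.0) in frame 1 and (7.4, 5.6) in frame 2.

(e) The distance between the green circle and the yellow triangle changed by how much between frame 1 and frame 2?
+2.5

Distance in frame 1: 4.2. Distance in frame 2: 6.7.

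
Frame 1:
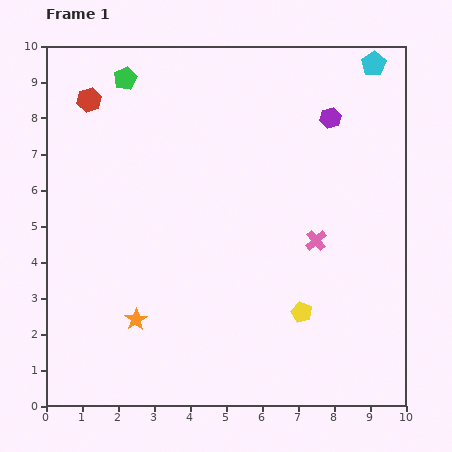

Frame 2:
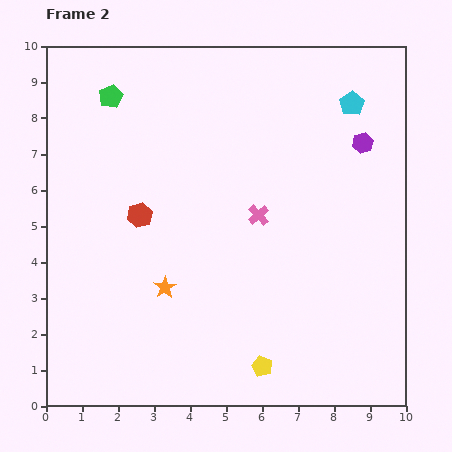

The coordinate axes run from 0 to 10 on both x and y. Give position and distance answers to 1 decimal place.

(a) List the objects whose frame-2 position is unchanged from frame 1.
none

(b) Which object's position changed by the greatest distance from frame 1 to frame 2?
the red hexagon

(moved 3.5; next 1.9)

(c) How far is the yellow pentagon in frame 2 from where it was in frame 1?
1.9

The yellow pentagon moved from (7.1, 2.6) to (6.0, 1.1), a distance of √(1.1² + 1.5²) ≈ 1.9.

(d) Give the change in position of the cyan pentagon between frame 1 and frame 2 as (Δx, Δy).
(-0.6, -1.1)

The cyan pentagon was at (9.1, 9.5) in frame 1 and (8.5, 8.4) in frame 2.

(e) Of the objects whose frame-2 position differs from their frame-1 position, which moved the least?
the green pentagon

(moved 0.6)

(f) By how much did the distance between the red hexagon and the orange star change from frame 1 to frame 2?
-4.1

Distance in frame 1: 6.2. Distance in frame 2: 2.1.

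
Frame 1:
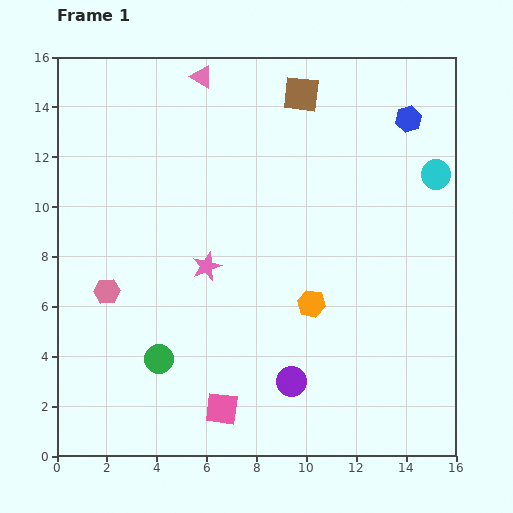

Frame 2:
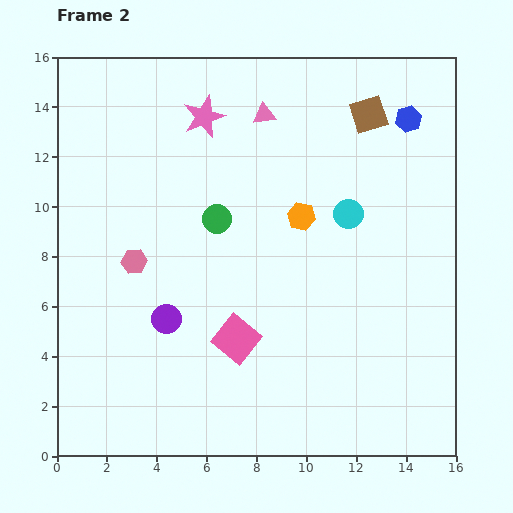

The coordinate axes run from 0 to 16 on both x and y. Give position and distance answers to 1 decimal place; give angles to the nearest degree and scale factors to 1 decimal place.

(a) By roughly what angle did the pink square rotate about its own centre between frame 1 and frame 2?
32° clockwise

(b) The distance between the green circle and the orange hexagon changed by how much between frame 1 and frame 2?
-3.1

Distance in frame 1: 6.5. Distance in frame 2: 3.4.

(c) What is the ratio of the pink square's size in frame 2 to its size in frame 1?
1.3×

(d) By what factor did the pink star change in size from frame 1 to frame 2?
1.5×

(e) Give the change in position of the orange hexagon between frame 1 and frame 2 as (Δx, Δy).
(-0.4, 3.5)

The orange hexagon was at (10.2, 6.1) in frame 1 and (9.8, 9.6) in frame 2.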